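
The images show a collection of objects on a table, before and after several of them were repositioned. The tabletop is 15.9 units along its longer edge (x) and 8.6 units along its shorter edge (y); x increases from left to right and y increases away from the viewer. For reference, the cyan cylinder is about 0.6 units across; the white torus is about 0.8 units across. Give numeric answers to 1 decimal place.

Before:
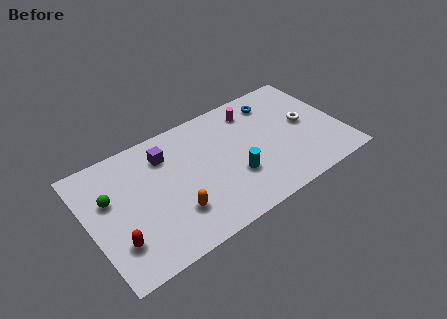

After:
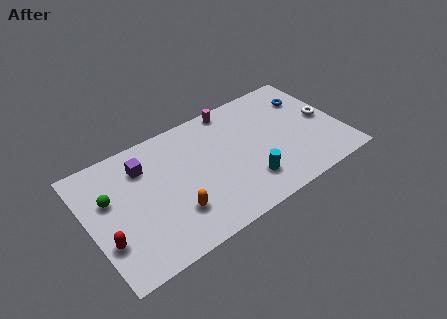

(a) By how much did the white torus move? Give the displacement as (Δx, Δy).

(1.2, -0.2)

From the two frames, the white torus sits at roughly (13.8, 4.5) before and (15.0, 4.3) after.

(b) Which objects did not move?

the orange capsule and the green sphere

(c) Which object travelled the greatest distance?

the blue torus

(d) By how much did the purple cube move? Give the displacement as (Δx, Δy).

(-1.4, -0.1)

From the two frames, the purple cube sits at roughly (5.1, 6.6) before and (3.7, 6.5) after.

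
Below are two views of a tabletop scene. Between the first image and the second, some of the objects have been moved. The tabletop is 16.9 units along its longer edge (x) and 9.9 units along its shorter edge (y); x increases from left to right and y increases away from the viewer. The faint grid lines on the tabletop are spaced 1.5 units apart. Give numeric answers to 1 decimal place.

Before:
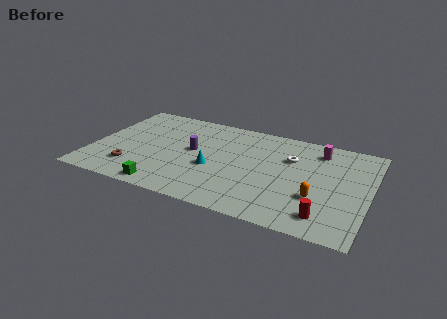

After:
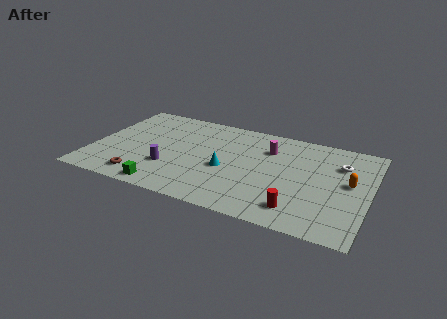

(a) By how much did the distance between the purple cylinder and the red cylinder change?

-1.1

They were about 9.2 units apart before and 8.1 after — 1.1 units closer together.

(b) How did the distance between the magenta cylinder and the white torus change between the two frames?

+2.3

They were about 2.1 units apart before and 4.4 after — 2.3 units further apart.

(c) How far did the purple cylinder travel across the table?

2.6

From (6.1, 5.4) to (4.9, 3.1), the purple cylinder covered √(1.2² + 2.3²) ≈ 2.6 units.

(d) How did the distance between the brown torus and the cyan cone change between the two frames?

+0.5

Before: roughly 5.1 units apart; after: 5.6. That's 0.5 units further apart.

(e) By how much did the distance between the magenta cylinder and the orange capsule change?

+0.6

They were about 4.8 units apart before and 5.4 after — 0.6 units further apart.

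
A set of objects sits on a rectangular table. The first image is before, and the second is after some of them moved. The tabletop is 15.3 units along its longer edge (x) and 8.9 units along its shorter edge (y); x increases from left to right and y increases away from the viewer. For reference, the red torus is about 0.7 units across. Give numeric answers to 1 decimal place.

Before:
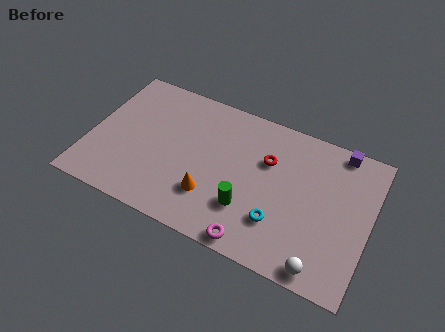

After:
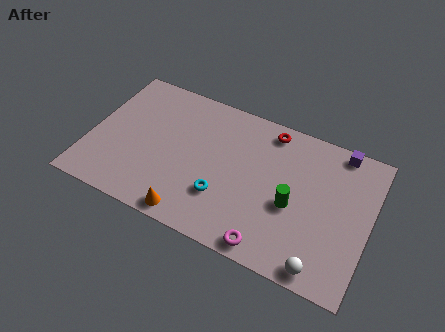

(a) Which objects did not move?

the purple cube and the white sphere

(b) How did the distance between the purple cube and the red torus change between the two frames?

-0.5

They were about 4.3 units apart before and 3.8 after — 0.5 units closer together.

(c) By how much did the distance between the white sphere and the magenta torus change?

-0.8

The distance was about 3.6 in the first image and 2.8 in the second, so they moved 0.8 units closer together.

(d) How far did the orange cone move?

1.8

From (6.9, 2.5) to (6.0, 0.9), the orange cone covered √(0.9² + 1.6²) ≈ 1.8 units.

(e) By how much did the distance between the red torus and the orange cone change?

+3.4

Before: roughly 4.3 units apart; after: 7.7. That's 3.4 units further apart.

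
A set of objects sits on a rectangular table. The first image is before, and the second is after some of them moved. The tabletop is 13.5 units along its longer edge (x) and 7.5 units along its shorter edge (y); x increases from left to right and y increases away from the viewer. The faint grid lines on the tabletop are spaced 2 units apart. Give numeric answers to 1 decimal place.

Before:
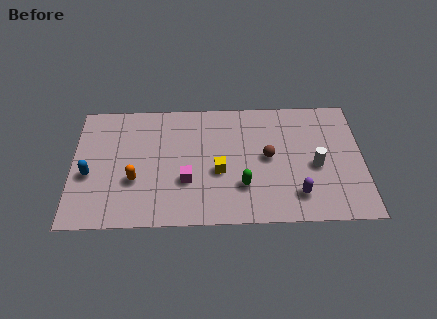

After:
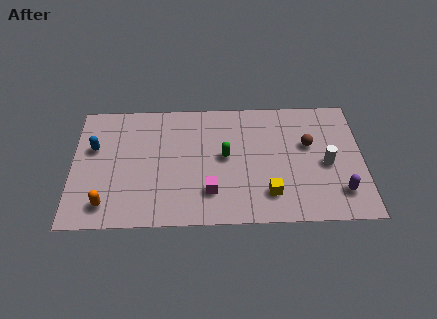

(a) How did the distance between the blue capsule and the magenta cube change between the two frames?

+1.6

Before: roughly 4.5 units apart; after: 6.1. That's 1.6 units further apart.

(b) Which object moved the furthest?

the yellow cube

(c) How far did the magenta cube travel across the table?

1.3

From (5.3, 2.6) to (6.4, 1.9), the magenta cube covered √(1.1² + 0.7²) ≈ 1.3 units.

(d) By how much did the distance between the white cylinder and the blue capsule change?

+0.4

They were about 10.5 units apart before and 10.9 after — 0.4 units further apart.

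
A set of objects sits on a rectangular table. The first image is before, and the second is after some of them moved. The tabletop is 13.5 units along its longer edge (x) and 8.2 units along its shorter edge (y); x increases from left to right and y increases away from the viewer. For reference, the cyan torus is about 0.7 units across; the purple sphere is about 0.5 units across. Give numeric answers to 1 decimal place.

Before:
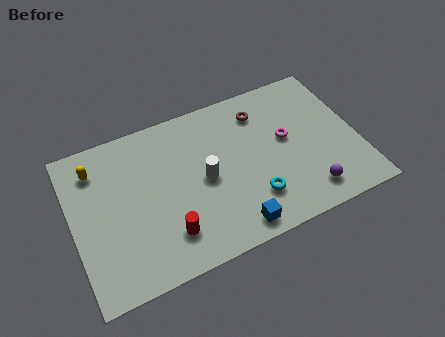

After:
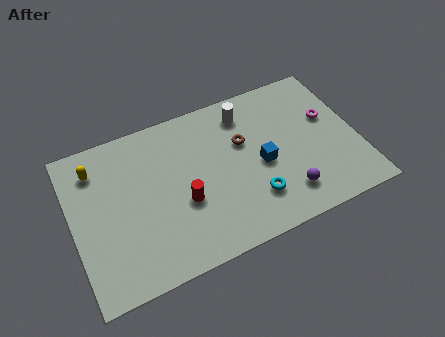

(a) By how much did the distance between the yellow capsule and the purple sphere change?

-1.0

Before: roughly 10.8 units apart; after: 9.8. That's 1.0 units closer together.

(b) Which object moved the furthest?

the white cylinder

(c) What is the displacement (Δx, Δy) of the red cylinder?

(0.9, 1.3)

From the two frames, the red cylinder sits at roughly (4.2, 1.9) before and (5.1, 3.2) after.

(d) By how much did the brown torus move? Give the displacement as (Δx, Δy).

(-1.0, -1.3)

The brown torus started near (9.2, 6.5) and ended near (8.2, 5.2).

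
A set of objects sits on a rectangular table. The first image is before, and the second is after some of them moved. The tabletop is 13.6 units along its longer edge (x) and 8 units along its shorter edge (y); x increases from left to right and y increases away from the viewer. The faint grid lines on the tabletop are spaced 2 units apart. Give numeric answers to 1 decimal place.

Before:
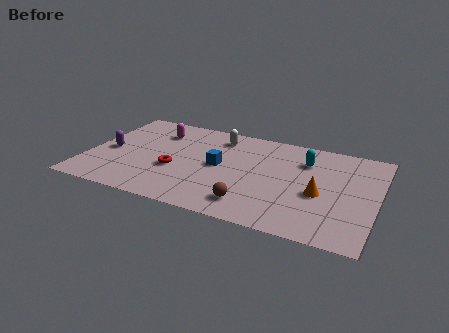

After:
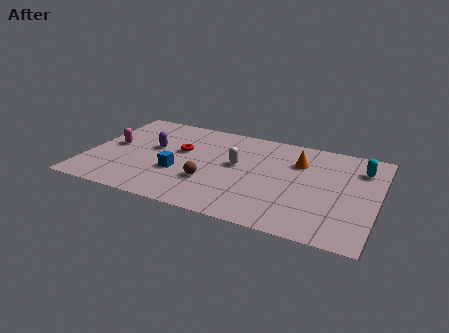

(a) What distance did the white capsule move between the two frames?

2.4

The white capsule was near (5.9, 6.6) before and (7.0, 4.5) after, so it travelled √(1.1² + 2.1²) ≈ 2.4 units.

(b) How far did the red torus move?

1.7

The red torus moved from about (4.2, 3.1) to (4.3, 4.8), a distance of √(0.1² + 1.7²) ≈ 1.7.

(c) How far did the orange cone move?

2.6

The orange cone moved from about (11.0, 3.4) to (9.8, 5.7), a distance of √(1.2² + 2.3²) ≈ 2.6.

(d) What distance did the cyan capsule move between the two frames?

2.6

The cyan capsule was near (10.1, 5.9) before and (12.7, 6.1) after, so it travelled √(2.6² + 0.2²) ≈ 2.6 units.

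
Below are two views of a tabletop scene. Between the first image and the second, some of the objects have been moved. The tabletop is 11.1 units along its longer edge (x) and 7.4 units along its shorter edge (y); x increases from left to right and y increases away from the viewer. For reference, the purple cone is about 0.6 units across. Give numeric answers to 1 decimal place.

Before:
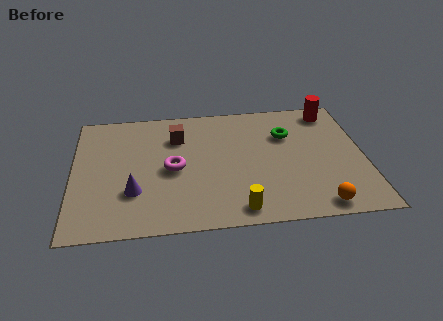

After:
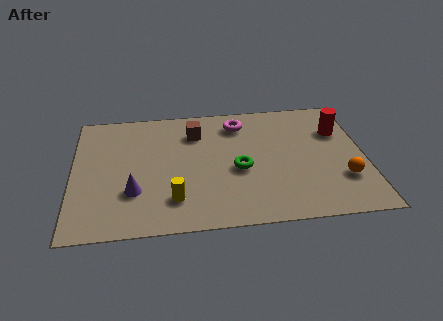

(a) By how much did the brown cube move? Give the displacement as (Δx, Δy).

(0.7, 0.2)

From the two frames, the brown cube sits at roughly (4.0, 5.4) before and (4.7, 5.6) after.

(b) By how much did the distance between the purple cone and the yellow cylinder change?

-2.5

The distance was about 4.1 in the first image and 1.6 in the second, so they moved 2.5 units closer together.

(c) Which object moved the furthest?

the magenta torus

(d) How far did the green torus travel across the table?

2.7

The green torus moved from about (8.2, 5.1) to (6.3, 3.2), a distance of √(1.9² + 1.9²) ≈ 2.7.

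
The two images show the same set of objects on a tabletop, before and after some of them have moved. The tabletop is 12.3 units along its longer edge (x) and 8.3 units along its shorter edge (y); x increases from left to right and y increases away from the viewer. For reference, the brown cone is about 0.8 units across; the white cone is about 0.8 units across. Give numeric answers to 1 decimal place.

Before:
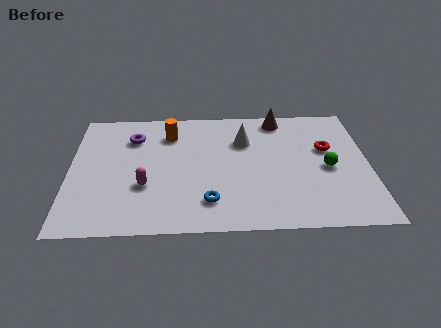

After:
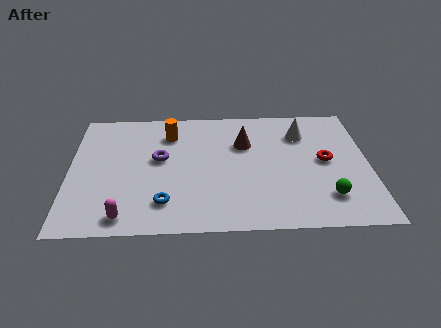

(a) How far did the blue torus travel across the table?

1.8

The blue torus moved from about (5.7, 1.8) to (3.9, 1.8), a distance of √(1.8² + 0.0²) ≈ 1.8.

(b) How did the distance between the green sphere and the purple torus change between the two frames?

-1.0

The distance was about 8.4 in the first image and 7.4 in the second, so they moved 1.0 units closer together.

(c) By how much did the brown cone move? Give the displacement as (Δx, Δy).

(-1.5, -1.7)

From the two frames, the brown cone sits at roughly (8.7, 7.3) before and (7.2, 5.6) after.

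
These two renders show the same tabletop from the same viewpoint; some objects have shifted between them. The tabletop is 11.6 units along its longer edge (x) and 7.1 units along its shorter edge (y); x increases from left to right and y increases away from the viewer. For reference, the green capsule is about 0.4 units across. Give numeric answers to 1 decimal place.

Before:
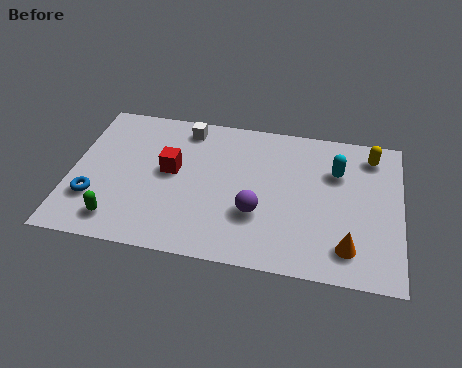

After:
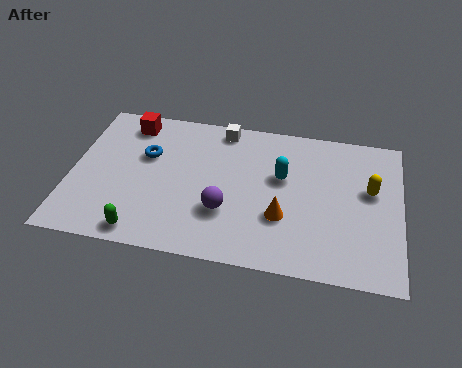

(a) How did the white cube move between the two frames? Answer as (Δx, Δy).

(1.3, 0.2)

From the two frames, the white cube sits at roughly (3.9, 6.1) before and (5.2, 6.3) after.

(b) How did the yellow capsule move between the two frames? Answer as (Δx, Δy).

(0.0, -1.7)

The yellow capsule started near (10.5, 5.9) and ended near (10.5, 4.2).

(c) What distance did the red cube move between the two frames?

2.6

The red cube moved from about (3.5, 3.9) to (1.9, 6.0), a distance of √(1.6² + 2.1²) ≈ 2.6.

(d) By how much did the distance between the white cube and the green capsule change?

+0.7

They were about 5.3 units apart before and 6.0 after — 0.7 units further apart.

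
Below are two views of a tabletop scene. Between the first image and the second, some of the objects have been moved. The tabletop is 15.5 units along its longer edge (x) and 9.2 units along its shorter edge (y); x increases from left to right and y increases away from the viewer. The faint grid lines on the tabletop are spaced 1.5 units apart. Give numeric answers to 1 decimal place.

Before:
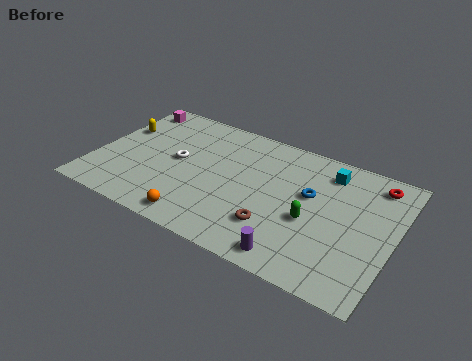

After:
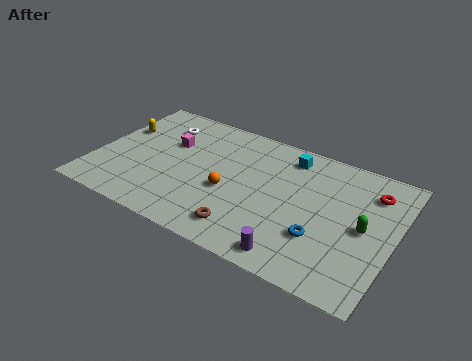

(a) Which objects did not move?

the yellow capsule and the purple cylinder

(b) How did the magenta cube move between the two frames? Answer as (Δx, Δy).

(2.5, -2.0)

The magenta cube was at about (1.1, 7.9) and moved to about (3.6, 5.9).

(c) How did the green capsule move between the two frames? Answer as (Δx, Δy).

(2.6, 0.7)

The green capsule was at about (11.4, 3.8) and moved to about (14.0, 4.5).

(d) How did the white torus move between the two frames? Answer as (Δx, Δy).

(-1.3, 2.3)

The white torus started near (4.2, 4.8) and ended near (2.9, 7.1).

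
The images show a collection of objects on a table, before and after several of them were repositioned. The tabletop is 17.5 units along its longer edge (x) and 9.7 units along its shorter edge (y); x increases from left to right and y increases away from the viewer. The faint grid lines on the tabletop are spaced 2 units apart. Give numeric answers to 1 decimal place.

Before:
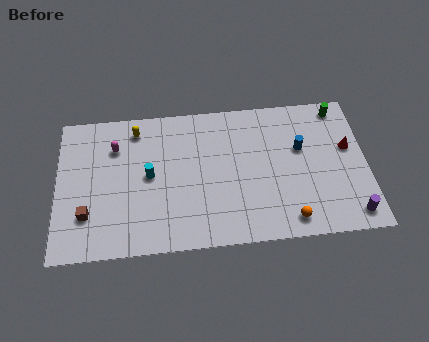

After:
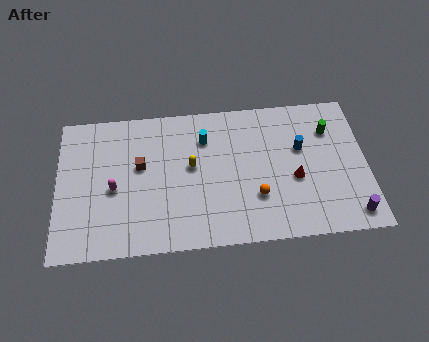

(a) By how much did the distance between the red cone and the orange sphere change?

-3.3

They were about 5.7 units apart before and 2.4 after — 3.3 units closer together.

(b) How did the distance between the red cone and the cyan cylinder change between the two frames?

-5.4

Before: roughly 11.3 units apart; after: 5.9. That's 5.4 units closer together.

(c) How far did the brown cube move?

4.2

The brown cube moved from about (1.7, 2.7) to (4.7, 5.7), a distance of √(3.0² + 3.0²) ≈ 4.2.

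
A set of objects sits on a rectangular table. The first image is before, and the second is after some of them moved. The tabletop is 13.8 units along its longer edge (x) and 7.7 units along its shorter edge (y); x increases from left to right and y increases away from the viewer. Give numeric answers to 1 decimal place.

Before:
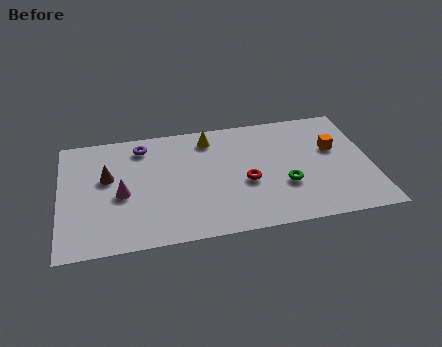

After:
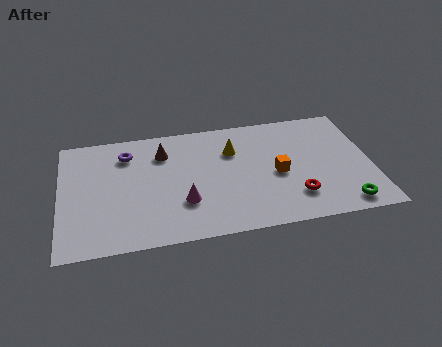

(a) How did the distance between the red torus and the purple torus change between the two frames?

+2.9

They were about 5.5 units apart before and 8.4 after — 2.9 units further apart.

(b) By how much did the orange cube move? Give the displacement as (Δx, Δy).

(-2.6, -1.2)

The orange cube started near (12.2, 4.7) and ended near (9.6, 3.5).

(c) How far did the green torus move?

3.0

From (9.9, 2.7) to (12.4, 1.0), the green torus covered √(2.5² + 1.7²) ≈ 3.0 units.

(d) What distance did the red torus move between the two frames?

2.5

From (8.2, 3.2) to (10.3, 1.9), the red torus covered √(2.1² + 1.3²) ≈ 2.5 units.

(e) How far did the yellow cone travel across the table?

1.4

From (6.7, 6.4) to (7.7, 5.4), the yellow cone covered √(1.0² + 1.0²) ≈ 1.4 units.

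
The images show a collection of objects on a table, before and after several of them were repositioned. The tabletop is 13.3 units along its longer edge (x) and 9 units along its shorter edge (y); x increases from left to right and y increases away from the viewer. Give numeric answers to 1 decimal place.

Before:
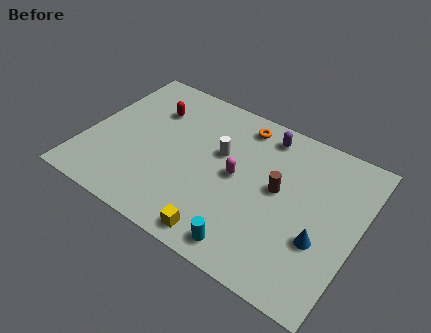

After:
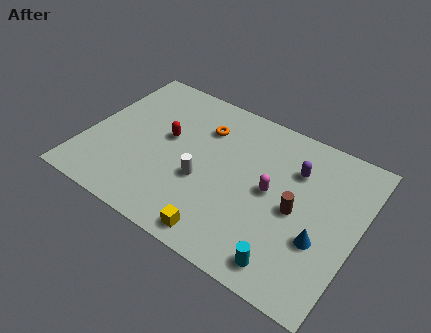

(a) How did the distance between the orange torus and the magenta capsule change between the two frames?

+1.1

The distance was about 3.1 in the first image and 4.2 in the second, so they moved 1.1 units further apart.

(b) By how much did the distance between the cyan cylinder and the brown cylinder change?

-0.9

The distance was about 3.9 in the first image and 3.0 in the second, so they moved 0.9 units closer together.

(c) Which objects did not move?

the blue cone and the yellow cube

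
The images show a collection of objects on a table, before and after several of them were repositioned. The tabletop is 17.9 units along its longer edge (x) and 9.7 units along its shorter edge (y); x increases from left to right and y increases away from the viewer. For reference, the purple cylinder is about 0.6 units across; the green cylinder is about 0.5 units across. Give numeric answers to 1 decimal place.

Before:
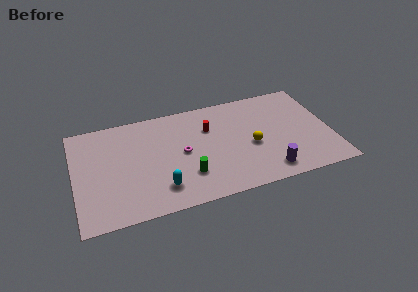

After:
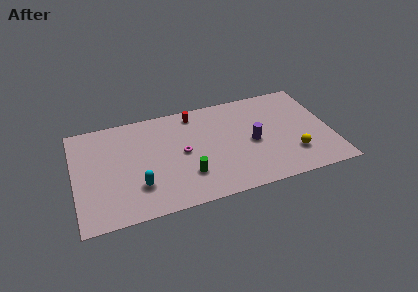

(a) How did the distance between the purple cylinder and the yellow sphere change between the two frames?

+0.5

They were about 2.8 units apart before and 3.3 after — 0.5 units further apart.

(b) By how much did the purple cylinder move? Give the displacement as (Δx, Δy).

(-0.8, 3.0)

The purple cylinder was at about (13.2, 1.5) and moved to about (12.4, 4.5).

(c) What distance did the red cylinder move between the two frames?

1.9

The red cylinder moved from about (9.5, 6.7) to (8.6, 8.4), a distance of √(0.9² + 1.7²) ≈ 1.9.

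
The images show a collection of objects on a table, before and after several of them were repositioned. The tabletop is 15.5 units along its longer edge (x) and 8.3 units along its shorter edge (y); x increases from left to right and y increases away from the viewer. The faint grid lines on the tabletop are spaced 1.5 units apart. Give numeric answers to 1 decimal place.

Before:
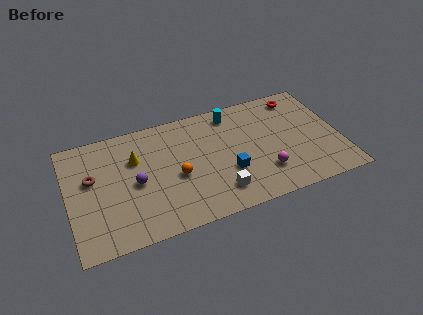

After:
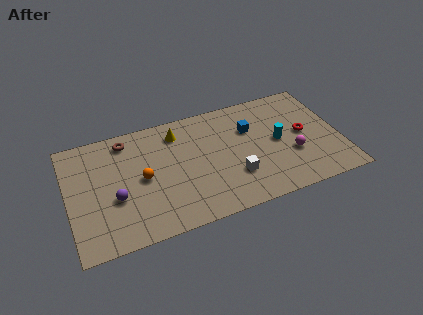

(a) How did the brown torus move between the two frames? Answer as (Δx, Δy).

(2.1, 2.1)

The brown torus started near (1.4, 5.0) and ended near (3.5, 7.1).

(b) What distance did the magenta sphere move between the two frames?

1.9

The magenta sphere was near (11.0, 2.2) before and (12.7, 3.0) after, so it travelled √(1.7² + 0.8²) ≈ 1.9 units.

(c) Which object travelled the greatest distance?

the cyan cylinder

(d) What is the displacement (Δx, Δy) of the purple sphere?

(-1.2, -0.7)

The purple sphere started near (3.8, 3.9) and ended near (2.6, 3.2).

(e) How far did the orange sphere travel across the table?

2.0

The orange sphere was near (6.1, 3.6) before and (4.2, 4.1) after, so it travelled √(1.9² + 0.5²) ≈ 2.0 units.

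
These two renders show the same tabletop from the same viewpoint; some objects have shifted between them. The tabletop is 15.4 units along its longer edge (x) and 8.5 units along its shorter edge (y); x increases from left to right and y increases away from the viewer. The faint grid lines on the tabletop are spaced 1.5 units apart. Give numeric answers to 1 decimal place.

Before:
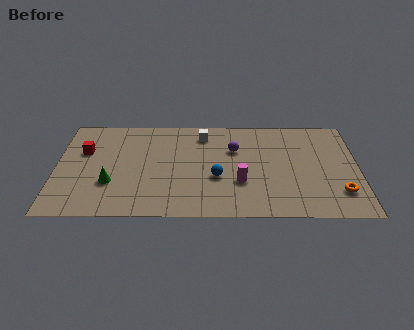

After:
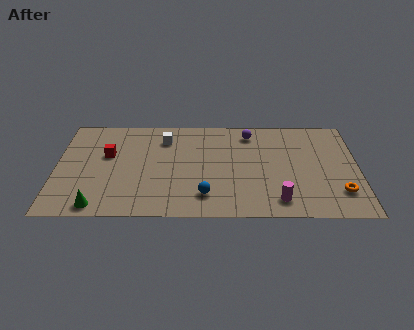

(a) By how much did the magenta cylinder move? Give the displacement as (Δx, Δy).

(1.9, -1.5)

The magenta cylinder started near (9.4, 2.9) and ended near (11.3, 1.4).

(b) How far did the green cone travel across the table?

2.0

The green cone was near (2.8, 2.8) before and (2.2, 0.9) after, so it travelled √(0.6² + 1.9²) ≈ 2.0 units.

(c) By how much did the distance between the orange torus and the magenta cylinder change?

-1.9

Before: roughly 5.1 units apart; after: 3.2. That's 1.9 units closer together.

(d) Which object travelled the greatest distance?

the magenta cylinder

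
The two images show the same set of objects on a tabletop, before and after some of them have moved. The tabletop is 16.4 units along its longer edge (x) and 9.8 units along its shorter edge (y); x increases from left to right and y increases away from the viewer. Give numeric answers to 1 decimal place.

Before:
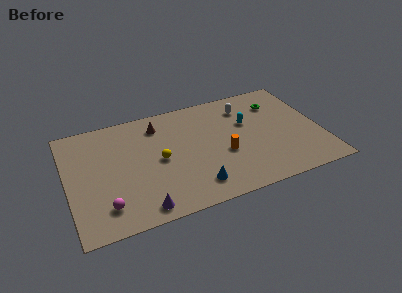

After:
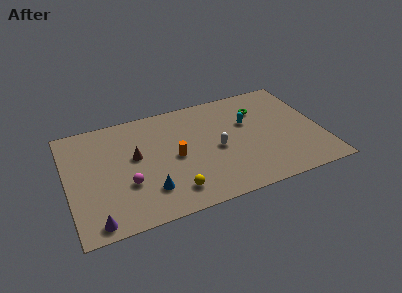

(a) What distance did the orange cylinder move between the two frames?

3.2

The orange cylinder was near (10.0, 3.9) before and (6.9, 4.7) after, so it travelled √(3.1² + 0.8²) ≈ 3.2 units.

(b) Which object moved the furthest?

the white capsule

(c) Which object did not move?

the cyan capsule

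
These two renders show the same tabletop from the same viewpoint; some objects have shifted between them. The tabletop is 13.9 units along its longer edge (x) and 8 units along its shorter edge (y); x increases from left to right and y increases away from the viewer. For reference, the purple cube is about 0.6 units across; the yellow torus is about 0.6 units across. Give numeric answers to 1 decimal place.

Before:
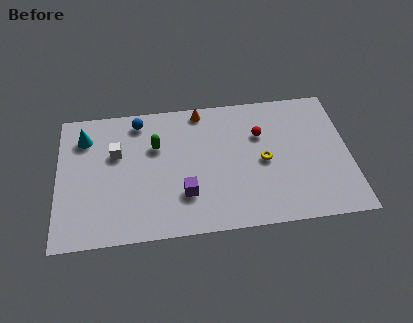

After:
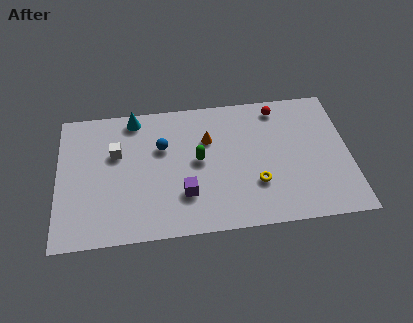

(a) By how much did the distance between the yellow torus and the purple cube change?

-0.7

They were about 4.1 units apart before and 3.4 after — 0.7 units closer together.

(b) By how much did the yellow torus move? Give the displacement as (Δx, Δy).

(-0.4, -1.3)

The yellow torus started near (9.8, 3.8) and ended near (9.4, 2.5).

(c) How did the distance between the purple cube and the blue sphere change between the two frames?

-2.0

They were about 5.1 units apart before and 3.1 after — 2.0 units closer together.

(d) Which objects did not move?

the white cube and the purple cube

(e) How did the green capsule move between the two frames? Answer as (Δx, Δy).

(2.0, -1.1)

The green capsule started near (4.7, 5.3) and ended near (6.7, 4.2).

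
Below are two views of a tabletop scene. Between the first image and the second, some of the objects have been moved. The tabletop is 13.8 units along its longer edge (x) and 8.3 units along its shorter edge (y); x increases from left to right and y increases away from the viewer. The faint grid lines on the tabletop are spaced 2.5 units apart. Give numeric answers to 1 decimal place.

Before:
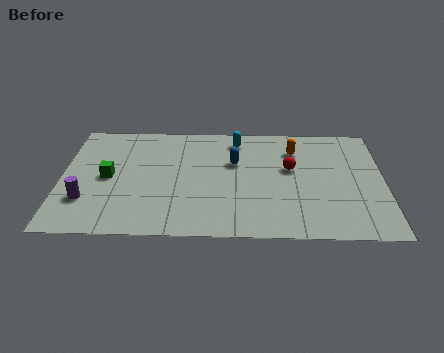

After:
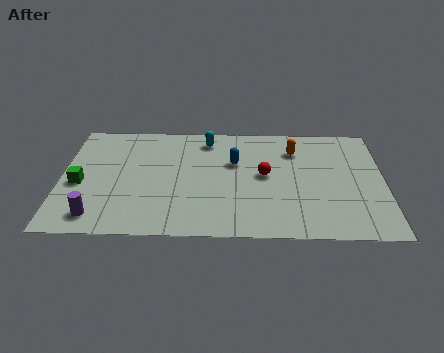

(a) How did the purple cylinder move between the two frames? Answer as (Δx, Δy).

(0.5, -1.1)

The purple cylinder was at about (1.1, 2.4) and moved to about (1.6, 1.3).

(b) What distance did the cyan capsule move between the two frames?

1.3

From (7.5, 7.0) to (6.2, 7.0), the cyan capsule covered √(1.3² + 0.0²) ≈ 1.3 units.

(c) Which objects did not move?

the orange capsule and the blue capsule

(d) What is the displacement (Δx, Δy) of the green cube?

(-1.2, -0.5)

The green cube started near (2.0, 4.1) and ended near (0.8, 3.6).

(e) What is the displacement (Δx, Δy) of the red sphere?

(-1.1, -0.5)

From the two frames, the red sphere sits at roughly (9.8, 4.9) before and (8.7, 4.4) after.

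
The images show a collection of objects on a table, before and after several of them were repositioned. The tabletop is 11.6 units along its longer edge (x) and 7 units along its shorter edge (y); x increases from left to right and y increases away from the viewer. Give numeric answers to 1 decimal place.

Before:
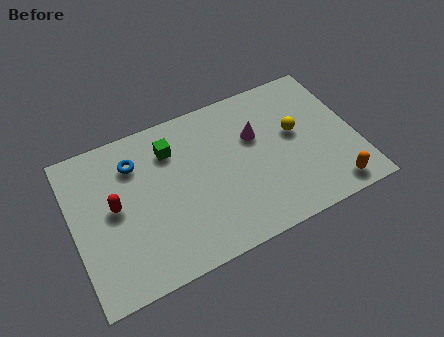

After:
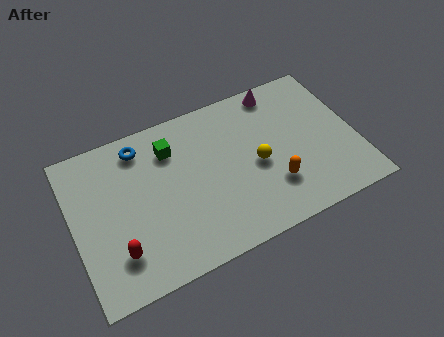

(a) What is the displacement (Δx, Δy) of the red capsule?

(-0.1, -2.0)

From the two frames, the red capsule sits at roughly (1.7, 3.7) before and (1.6, 1.7) after.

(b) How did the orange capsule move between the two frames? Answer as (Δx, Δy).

(-2.3, 1.1)

The orange capsule started near (10.3, 0.9) and ended near (8.0, 2.0).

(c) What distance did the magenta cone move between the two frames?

2.1

The magenta cone was near (7.6, 4.5) before and (8.8, 6.2) after, so it travelled √(1.2² + 1.7²) ≈ 2.1 units.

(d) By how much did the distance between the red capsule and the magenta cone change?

+2.5

Before: roughly 6.0 units apart; after: 8.5. That's 2.5 units further apart.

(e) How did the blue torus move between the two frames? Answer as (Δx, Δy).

(0.3, 0.6)

The blue torus was at about (2.7, 5.3) and moved to about (3.0, 5.9).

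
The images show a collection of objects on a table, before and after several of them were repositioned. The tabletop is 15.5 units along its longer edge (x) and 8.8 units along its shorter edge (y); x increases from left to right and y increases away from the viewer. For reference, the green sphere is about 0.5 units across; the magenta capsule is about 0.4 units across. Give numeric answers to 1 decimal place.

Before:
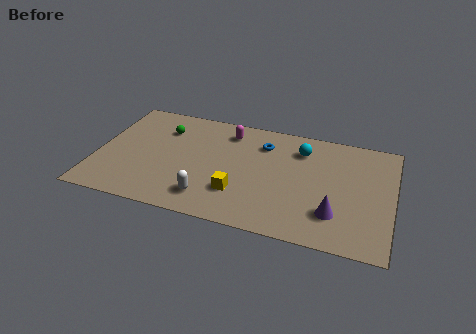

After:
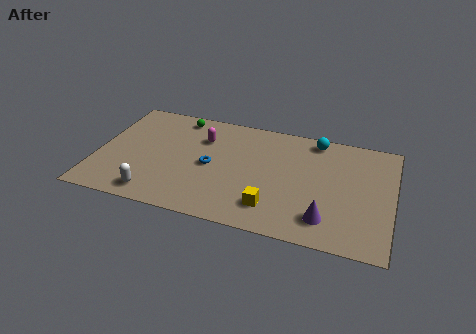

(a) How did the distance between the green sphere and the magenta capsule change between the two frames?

-1.5

The distance was about 3.5 in the first image and 2.0 in the second, so they moved 1.5 units closer together.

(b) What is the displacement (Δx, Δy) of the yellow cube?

(1.8, -0.6)

The yellow cube was at about (7.6, 2.5) and moved to about (9.4, 1.9).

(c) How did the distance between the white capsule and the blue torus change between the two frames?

-1.6

The distance was about 5.6 in the first image and 4.0 in the second, so they moved 1.6 units closer together.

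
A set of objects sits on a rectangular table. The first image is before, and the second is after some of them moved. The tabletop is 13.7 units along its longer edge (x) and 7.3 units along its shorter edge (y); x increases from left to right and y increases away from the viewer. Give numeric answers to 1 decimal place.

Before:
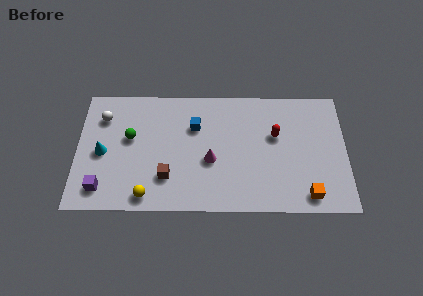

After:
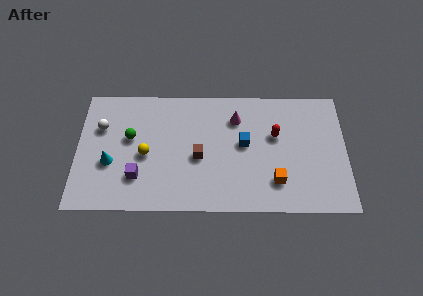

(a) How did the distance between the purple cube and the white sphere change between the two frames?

-0.7

The distance was about 4.2 in the first image and 3.5 in the second, so they moved 0.7 units closer together.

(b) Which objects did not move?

the green sphere and the red capsule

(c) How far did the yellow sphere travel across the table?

2.4

The yellow sphere moved from about (3.6, 0.9) to (3.5, 3.3), a distance of √(0.1² + 2.4²) ≈ 2.4.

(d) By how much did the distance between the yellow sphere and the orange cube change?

-1.3

They were about 8.1 units apart before and 6.8 after — 1.3 units closer together.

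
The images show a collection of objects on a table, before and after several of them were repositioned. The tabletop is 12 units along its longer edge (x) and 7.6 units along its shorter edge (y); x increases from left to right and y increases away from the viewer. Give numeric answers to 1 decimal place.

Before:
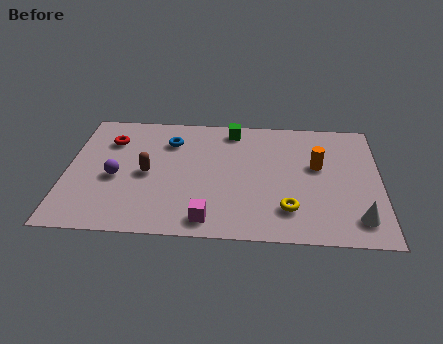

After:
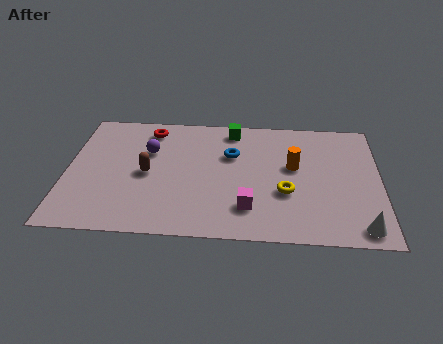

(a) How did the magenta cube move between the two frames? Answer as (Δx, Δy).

(1.5, 0.8)

The magenta cube was at about (5.5, 1.0) and moved to about (7.0, 1.8).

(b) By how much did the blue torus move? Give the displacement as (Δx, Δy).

(2.4, -0.7)

From the two frames, the blue torus sits at roughly (3.9, 5.7) before and (6.3, 5.0) after.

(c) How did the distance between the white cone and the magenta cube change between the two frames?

-1.3

Before: roughly 5.6 units apart; after: 4.3. That's 1.3 units closer together.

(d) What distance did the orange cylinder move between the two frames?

0.9

The orange cylinder moved from about (9.6, 4.5) to (8.7, 4.4), a distance of √(0.9² + 0.1²) ≈ 0.9.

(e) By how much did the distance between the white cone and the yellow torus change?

+0.8

Before: roughly 2.6 units apart; after: 3.4. That's 0.8 units further apart.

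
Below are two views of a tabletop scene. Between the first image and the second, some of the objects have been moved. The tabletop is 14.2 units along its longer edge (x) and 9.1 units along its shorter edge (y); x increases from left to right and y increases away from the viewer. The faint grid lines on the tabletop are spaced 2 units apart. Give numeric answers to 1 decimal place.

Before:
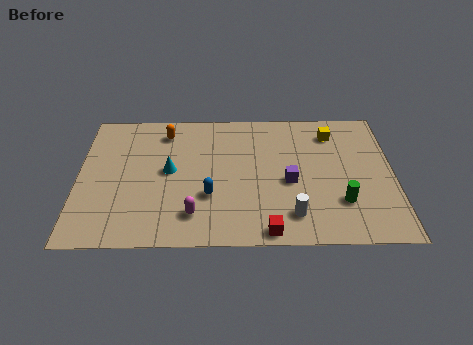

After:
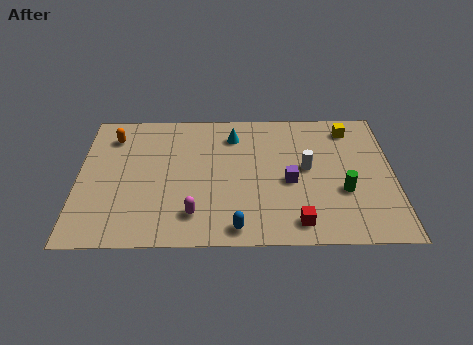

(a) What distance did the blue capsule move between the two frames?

2.4

The blue capsule was near (5.9, 3.1) before and (7.1, 1.0) after, so it travelled √(1.2² + 2.1²) ≈ 2.4 units.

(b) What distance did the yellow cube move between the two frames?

0.9

From (11.5, 7.3) to (12.3, 7.6), the yellow cube covered √(0.8² + 0.3²) ≈ 0.9 units.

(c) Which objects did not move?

the magenta capsule and the purple cube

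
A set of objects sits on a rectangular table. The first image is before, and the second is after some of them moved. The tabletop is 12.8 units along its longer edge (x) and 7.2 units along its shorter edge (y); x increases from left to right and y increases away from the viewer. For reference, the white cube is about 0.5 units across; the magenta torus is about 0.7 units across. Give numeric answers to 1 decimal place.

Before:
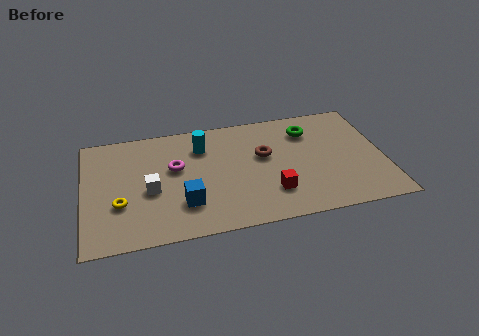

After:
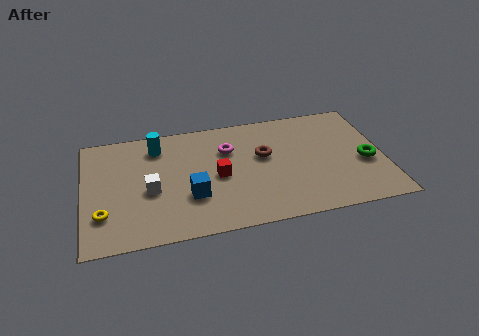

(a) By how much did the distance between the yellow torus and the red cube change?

-1.3

They were about 6.4 units apart before and 5.1 after — 1.3 units closer together.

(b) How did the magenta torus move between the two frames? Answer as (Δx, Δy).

(2.3, 0.7)

The magenta torus was at about (3.9, 4.3) and moved to about (6.2, 5.0).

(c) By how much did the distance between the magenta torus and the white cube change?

+2.3

The distance was about 1.6 in the first image and 3.9 in the second, so they moved 2.3 units further apart.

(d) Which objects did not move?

the white cube and the brown torus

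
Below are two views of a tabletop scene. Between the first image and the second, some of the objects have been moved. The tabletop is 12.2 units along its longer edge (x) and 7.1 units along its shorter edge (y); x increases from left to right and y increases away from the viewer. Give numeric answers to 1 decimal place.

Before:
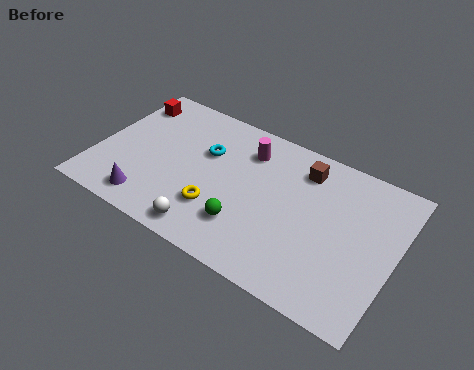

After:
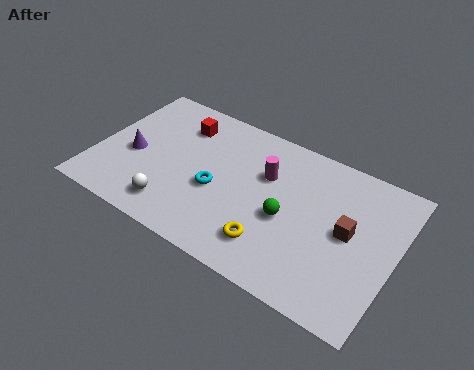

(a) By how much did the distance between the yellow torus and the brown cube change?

-1.2

They were about 4.7 units apart before and 3.5 after — 1.2 units closer together.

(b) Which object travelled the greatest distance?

the brown cube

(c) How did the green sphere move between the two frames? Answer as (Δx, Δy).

(1.5, 1.2)

The green sphere was at about (6.4, 1.9) and moved to about (7.9, 3.1).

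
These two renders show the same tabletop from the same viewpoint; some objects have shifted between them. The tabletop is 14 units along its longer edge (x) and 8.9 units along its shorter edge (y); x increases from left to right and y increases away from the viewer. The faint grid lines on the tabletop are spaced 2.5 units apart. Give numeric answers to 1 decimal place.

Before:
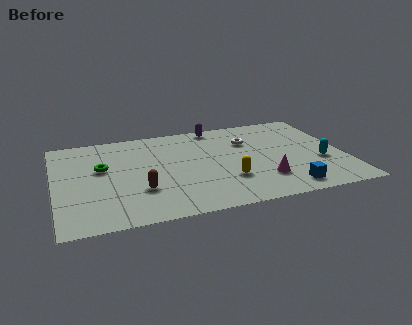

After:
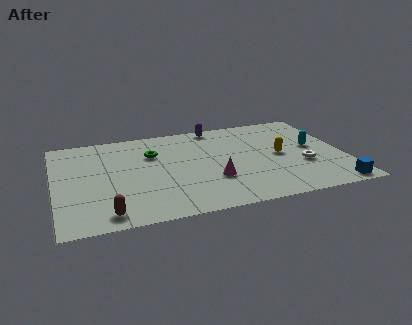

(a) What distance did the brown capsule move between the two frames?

2.4

From (4.0, 2.8) to (2.3, 1.1), the brown capsule covered √(1.7² + 1.7²) ≈ 2.4 units.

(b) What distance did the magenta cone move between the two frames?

2.5

The magenta cone moved from about (9.9, 2.3) to (7.5, 2.9), a distance of √(2.4² + 0.6²) ≈ 2.5.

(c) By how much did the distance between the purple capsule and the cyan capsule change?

-1.1

They were about 6.7 units apart before and 5.6 after — 1.1 units closer together.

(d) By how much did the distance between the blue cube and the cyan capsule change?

+1.2

They were about 2.8 units apart before and 4.0 after — 1.2 units further apart.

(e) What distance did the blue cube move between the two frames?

2.2

From (10.9, 1.2) to (13.1, 0.8), the blue cube covered √(2.2² + 0.4²) ≈ 2.2 units.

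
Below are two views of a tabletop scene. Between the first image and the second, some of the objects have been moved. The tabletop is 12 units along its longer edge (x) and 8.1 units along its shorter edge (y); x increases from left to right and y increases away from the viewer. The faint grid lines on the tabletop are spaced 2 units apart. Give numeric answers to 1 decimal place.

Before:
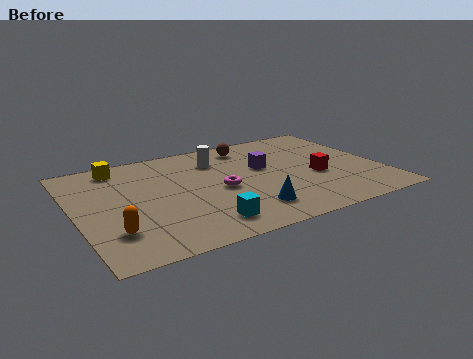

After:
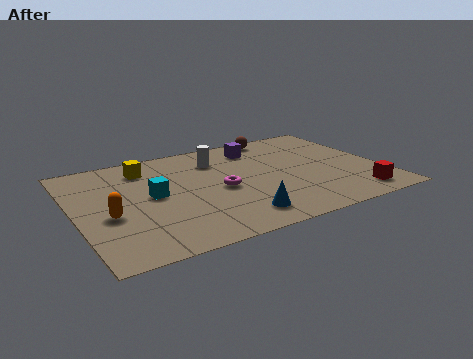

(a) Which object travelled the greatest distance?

the cyan cube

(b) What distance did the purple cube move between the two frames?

1.7

From (7.5, 4.8) to (7.5, 6.5), the purple cube covered √(0.0² + 1.7²) ≈ 1.7 units.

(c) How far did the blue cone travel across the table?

0.6

The blue cone moved from about (6.4, 1.7) to (5.9, 1.4), a distance of √(0.5² + 0.3²) ≈ 0.6.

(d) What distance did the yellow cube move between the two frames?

1.1

The yellow cube moved from about (2.0, 7.0) to (3.0, 6.5), a distance of √(1.0² + 0.5²) ≈ 1.1.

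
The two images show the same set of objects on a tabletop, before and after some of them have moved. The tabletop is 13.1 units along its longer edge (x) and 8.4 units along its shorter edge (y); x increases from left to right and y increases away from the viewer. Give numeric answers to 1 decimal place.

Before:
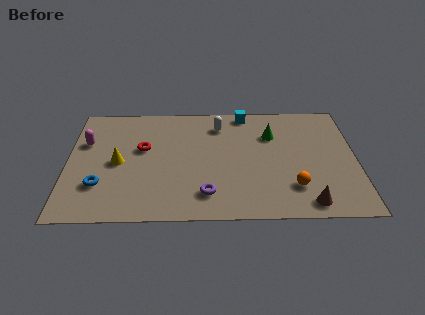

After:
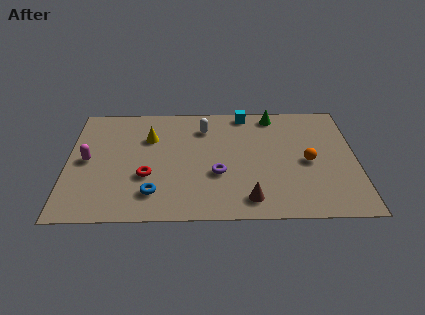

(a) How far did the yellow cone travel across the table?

2.3

From (2.3, 4.0) to (3.7, 5.8), the yellow cone covered √(1.4² + 1.8²) ≈ 2.3 units.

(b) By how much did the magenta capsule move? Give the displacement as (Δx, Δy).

(0.1, -1.3)

The magenta capsule started near (0.8, 5.5) and ended near (0.9, 4.2).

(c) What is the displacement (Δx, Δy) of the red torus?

(0.2, -2.0)

The red torus started near (3.4, 5.0) and ended near (3.6, 3.0).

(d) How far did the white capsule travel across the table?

0.7

The white capsule moved from about (6.9, 6.7) to (6.2, 6.5), a distance of √(0.7² + 0.2²) ≈ 0.7.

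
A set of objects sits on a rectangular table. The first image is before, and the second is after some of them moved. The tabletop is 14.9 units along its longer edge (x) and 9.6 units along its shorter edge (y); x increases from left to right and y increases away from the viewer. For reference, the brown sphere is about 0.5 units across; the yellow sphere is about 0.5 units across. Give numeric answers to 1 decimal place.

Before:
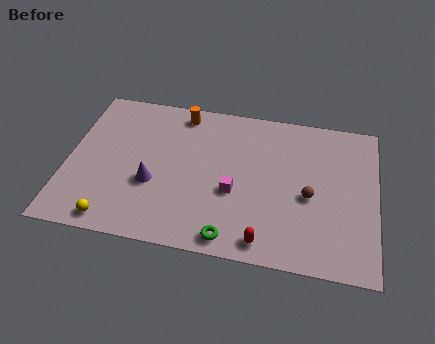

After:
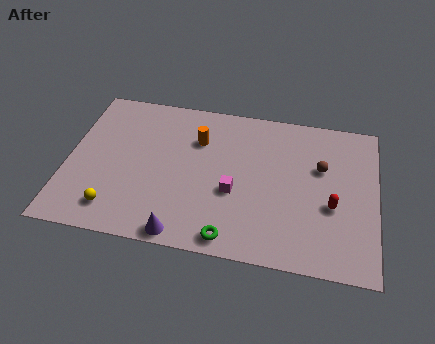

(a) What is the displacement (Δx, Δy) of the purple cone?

(1.6, -2.8)

The purple cone was at about (4.2, 3.6) and moved to about (5.8, 0.8).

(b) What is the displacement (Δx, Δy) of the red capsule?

(3.1, 2.7)

The red capsule started near (9.7, 1.1) and ended near (12.8, 3.8).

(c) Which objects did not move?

the green torus and the magenta cube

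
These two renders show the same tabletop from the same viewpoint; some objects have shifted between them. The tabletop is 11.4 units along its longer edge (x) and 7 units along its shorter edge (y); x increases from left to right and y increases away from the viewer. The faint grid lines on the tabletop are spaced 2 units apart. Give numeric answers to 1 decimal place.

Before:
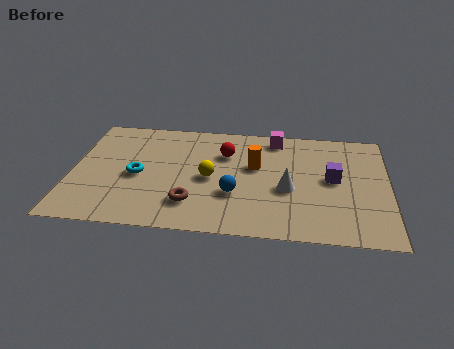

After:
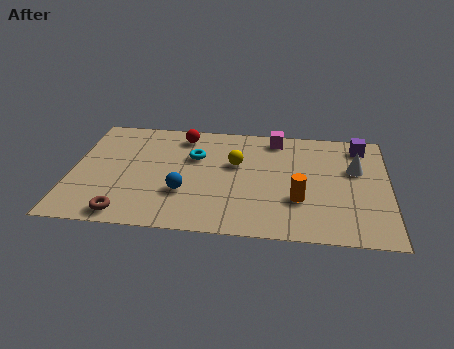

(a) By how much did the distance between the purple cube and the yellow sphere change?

+0.4

Before: roughly 4.4 units apart; after: 4.8. That's 0.4 units further apart.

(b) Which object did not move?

the magenta cube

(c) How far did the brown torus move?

2.5

The brown torus was near (4.4, 1.7) before and (2.1, 0.8) after, so it travelled √(2.3² + 0.9²) ≈ 2.5 units.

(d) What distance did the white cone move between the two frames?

2.8

The white cone was near (7.8, 2.9) before and (10.2, 4.4) after, so it travelled √(2.4² + 1.5²) ≈ 2.8 units.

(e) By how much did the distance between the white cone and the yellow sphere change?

+1.5

The distance was about 2.8 in the first image and 4.3 in the second, so they moved 1.5 units further apart.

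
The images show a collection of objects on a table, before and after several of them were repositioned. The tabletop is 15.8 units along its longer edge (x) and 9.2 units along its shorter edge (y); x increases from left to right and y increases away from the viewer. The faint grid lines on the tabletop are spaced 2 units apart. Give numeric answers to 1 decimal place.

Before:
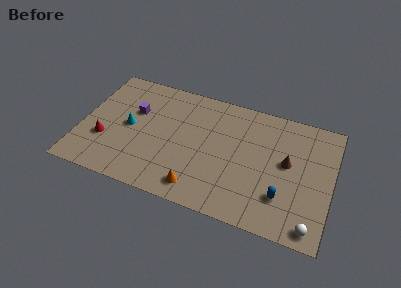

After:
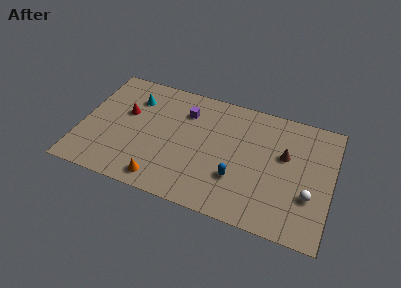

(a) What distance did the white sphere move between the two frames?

2.1

From (14.8, 1.0) to (14.5, 3.1), the white sphere covered √(0.3² + 2.1²) ≈ 2.1 units.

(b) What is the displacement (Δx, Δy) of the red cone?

(1.1, 2.5)

The red cone started near (1.6, 3.1) and ended near (2.7, 5.6).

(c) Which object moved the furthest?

the purple cube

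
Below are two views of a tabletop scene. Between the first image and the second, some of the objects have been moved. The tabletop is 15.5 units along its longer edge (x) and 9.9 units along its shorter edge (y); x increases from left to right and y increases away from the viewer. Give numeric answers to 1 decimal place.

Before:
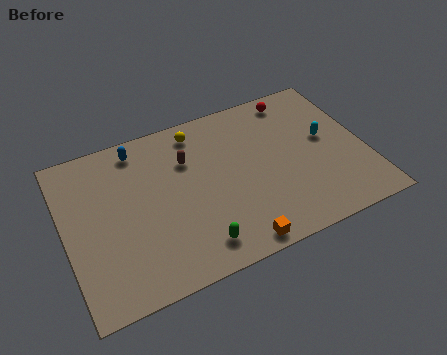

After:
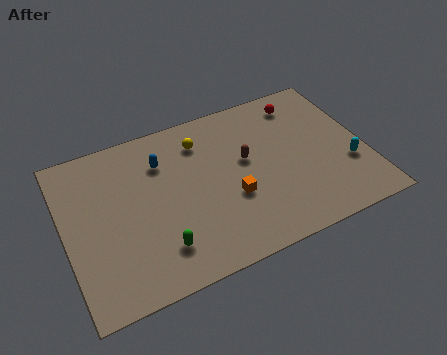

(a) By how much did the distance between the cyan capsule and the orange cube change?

-1.0

Before: roughly 7.1 units apart; after: 6.1. That's 1.0 units closer together.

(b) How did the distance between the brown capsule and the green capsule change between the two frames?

+0.7

They were about 5.3 units apart before and 6.0 after — 0.7 units further apart.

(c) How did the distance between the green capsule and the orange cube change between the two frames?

+2.2

They were about 2.0 units apart before and 4.2 after — 2.2 units further apart.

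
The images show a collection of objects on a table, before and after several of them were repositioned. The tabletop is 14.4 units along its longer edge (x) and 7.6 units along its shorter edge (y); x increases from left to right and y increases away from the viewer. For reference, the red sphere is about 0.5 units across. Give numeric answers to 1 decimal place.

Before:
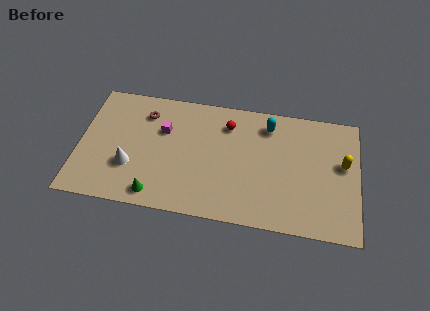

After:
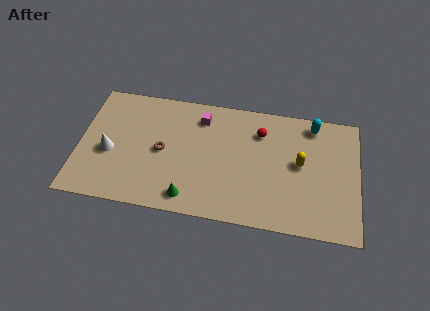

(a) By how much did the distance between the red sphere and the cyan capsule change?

+0.7

They were about 2.1 units apart before and 2.8 after — 0.7 units further apart.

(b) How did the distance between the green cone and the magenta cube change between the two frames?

+1.0

Before: roughly 4.0 units apart; after: 5.0. That's 1.0 units further apart.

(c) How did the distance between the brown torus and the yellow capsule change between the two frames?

-3.3

The distance was about 10.4 in the first image and 7.1 in the second, so they moved 3.3 units closer together.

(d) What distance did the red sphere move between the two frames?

1.7

From (7.6, 5.9) to (9.3, 5.7), the red sphere covered √(1.7² + 0.2²) ≈ 1.7 units.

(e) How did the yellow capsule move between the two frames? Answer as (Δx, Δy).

(-2.2, -0.3)

The yellow capsule started near (13.6, 4.4) and ended near (11.4, 4.1).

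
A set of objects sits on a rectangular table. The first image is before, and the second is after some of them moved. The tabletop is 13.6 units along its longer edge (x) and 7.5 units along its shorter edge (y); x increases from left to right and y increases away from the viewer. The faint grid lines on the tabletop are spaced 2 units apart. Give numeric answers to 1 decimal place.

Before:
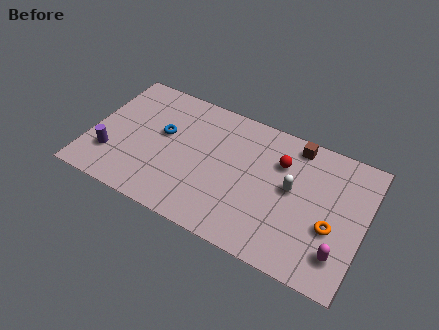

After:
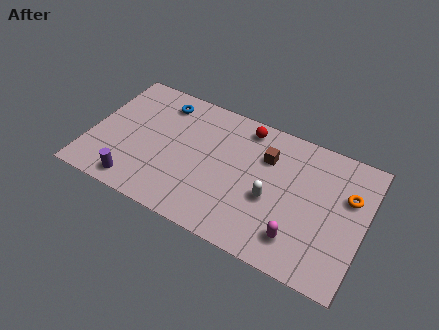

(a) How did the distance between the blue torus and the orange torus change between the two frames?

+0.9

Before: roughly 8.7 units apart; after: 9.6. That's 0.9 units further apart.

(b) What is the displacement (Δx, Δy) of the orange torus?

(0.6, 2.0)

The orange torus was at about (12.1, 2.9) and moved to about (12.7, 4.9).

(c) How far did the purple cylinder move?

1.8

From (1.2, 2.1) to (2.6, 1.0), the purple cylinder covered √(1.4² + 1.1²) ≈ 1.8 units.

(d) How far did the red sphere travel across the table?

2.2

The red sphere was near (9.3, 5.3) before and (7.4, 6.5) after, so it travelled √(1.9² + 1.2²) ≈ 2.2 units.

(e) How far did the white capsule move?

1.3

The white capsule moved from about (10.0, 4.1) to (9.1, 3.1), a distance of √(0.9² + 1.0²) ≈ 1.3.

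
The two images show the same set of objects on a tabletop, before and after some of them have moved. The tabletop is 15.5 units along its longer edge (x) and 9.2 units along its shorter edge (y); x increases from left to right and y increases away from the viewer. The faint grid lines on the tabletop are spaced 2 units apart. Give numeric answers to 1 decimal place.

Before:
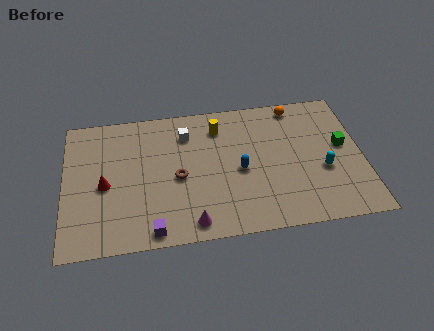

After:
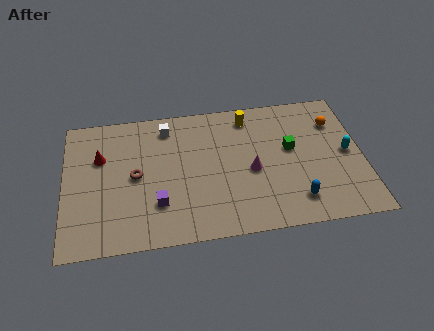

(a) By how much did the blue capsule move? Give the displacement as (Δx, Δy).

(2.8, -2.4)

From the two frames, the blue capsule sits at roughly (9.1, 4.2) before and (11.9, 1.8) after.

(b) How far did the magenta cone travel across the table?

4.4

From (6.5, 1.1) to (9.7, 4.1), the magenta cone covered √(3.2² + 3.0²) ≈ 4.4 units.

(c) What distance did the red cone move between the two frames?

1.9

The red cone was near (2.1, 4.2) before and (1.9, 6.1) after, so it travelled √(0.2² + 1.9²) ≈ 1.9 units.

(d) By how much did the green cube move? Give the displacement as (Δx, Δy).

(-2.7, 0.2)

The green cube was at about (14.5, 5.1) and moved to about (11.8, 5.3).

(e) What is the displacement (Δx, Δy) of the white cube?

(-1.0, 0.6)

From the two frames, the white cube sits at roughly (6.4, 7.1) before and (5.4, 7.7) after.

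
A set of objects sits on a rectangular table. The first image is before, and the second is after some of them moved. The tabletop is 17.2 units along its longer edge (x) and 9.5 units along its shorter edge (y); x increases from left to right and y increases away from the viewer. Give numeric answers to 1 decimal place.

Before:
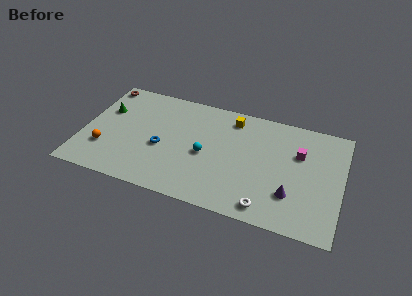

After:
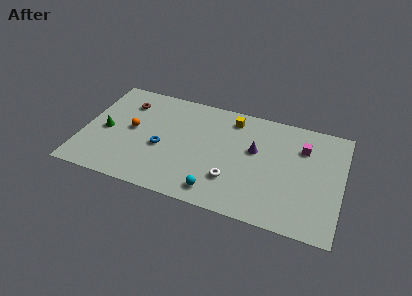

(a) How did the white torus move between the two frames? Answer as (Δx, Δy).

(-2.4, 1.5)

The white torus started near (12.5, 1.2) and ended near (10.1, 2.7).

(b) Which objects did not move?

the yellow cube and the blue torus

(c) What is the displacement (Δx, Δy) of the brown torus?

(1.8, -1.2)

The brown torus started near (0.8, 8.5) and ended near (2.6, 7.3).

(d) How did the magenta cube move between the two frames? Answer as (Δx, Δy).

(0.2, 0.6)

From the two frames, the magenta cube sits at roughly (14.3, 6.3) before and (14.5, 6.9) after.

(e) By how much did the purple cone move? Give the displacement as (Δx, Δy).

(-2.6, 3.0)

From the two frames, the purple cone sits at roughly (14.0, 2.7) before and (11.4, 5.7) after.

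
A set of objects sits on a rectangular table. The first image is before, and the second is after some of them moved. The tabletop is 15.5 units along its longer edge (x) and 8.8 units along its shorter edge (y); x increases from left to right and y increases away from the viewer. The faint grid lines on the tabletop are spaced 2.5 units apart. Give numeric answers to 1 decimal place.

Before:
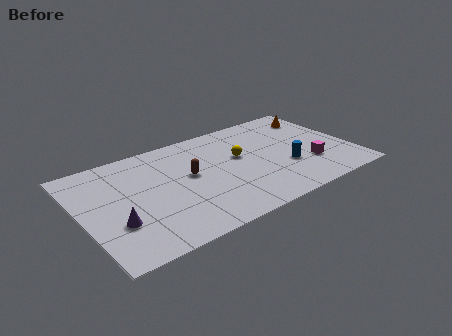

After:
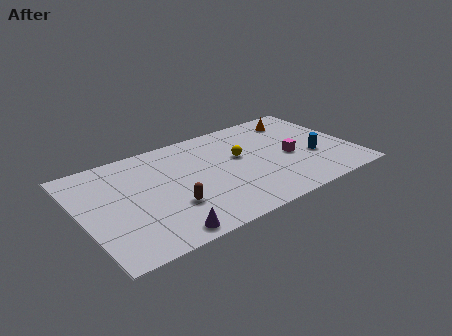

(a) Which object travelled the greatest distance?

the purple cone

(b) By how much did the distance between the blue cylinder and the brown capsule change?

+2.7

The distance was about 5.7 in the first image and 8.4 in the second, so they moved 2.7 units further apart.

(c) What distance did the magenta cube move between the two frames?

1.6

The magenta cube was near (12.9, 2.7) before and (11.9, 3.9) after, so it travelled √(1.0² + 1.2²) ≈ 1.6 units.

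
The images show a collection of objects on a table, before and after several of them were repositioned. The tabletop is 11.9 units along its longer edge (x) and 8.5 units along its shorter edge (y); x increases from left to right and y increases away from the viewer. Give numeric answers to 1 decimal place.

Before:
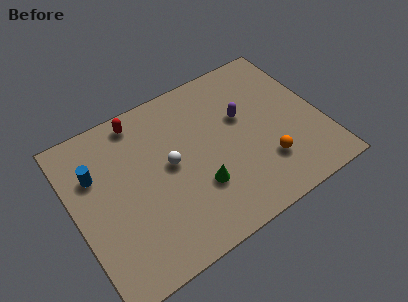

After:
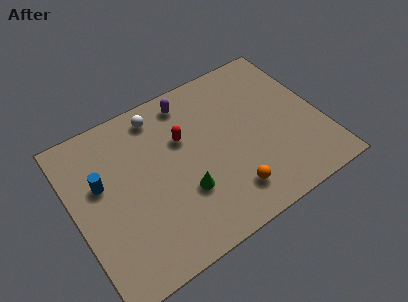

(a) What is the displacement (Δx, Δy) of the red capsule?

(1.8, -2.0)

The red capsule started near (3.6, 7.5) and ended near (5.4, 5.5).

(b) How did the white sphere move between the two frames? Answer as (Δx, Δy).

(-0.1, 2.8)

The white sphere started near (4.6, 4.5) and ended near (4.5, 7.3).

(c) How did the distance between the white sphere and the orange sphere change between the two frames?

+1.3

The distance was about 4.8 in the first image and 6.1 in the second, so they moved 1.3 units further apart.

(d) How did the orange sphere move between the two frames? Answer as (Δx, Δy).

(-1.9, -0.6)

The orange sphere was at about (8.9, 2.3) and moved to about (7.0, 1.7).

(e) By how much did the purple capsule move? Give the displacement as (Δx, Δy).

(-2.3, 2.1)

The purple capsule started near (8.3, 5.2) and ended near (6.0, 7.3).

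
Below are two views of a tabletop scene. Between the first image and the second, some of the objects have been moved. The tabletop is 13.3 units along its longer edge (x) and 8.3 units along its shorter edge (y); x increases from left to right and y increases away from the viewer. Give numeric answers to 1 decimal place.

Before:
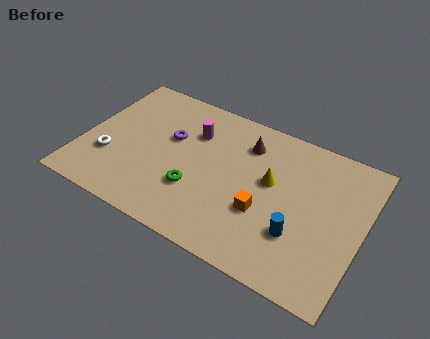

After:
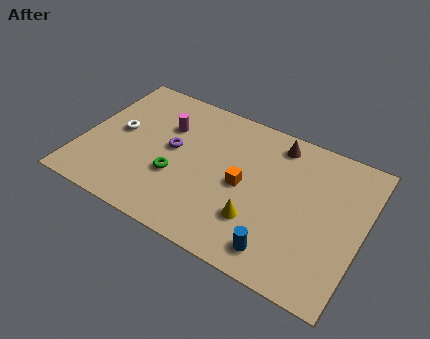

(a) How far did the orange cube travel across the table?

1.5

The orange cube moved from about (8.8, 3.0) to (7.7, 4.0), a distance of √(1.1² + 1.0²) ≈ 1.5.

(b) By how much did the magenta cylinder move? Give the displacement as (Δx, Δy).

(-1.3, -0.2)

From the two frames, the magenta cylinder sits at roughly (5.0, 5.9) before and (3.7, 5.7) after.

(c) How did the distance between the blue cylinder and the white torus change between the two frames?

-0.3

The distance was about 9.1 in the first image and 8.8 in the second, so they moved 0.3 units closer together.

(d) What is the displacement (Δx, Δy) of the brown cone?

(1.4, 0.7)

From the two frames, the brown cone sits at roughly (7.5, 6.4) before and (8.9, 7.1) after.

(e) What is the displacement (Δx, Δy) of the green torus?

(-1.0, 0.3)

The green torus started near (5.6, 2.7) and ended near (4.6, 3.0).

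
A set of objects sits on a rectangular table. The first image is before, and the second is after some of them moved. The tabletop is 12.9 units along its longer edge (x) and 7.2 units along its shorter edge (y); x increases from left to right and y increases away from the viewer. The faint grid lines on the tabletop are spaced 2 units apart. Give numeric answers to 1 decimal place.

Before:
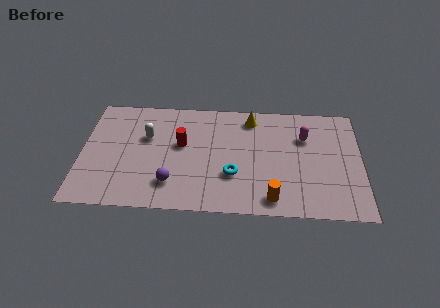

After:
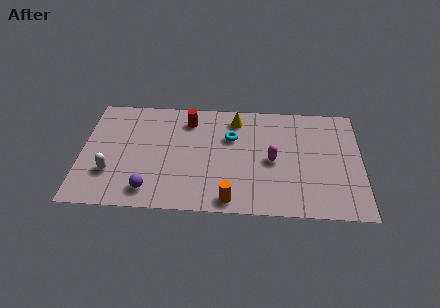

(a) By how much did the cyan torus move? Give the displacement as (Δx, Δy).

(-0.1, 2.4)

The cyan torus started near (7.0, 2.4) and ended near (6.9, 4.8).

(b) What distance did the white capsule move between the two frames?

2.9

The white capsule was near (3.0, 4.6) before and (1.4, 2.2) after, so it travelled √(1.6² + 2.4²) ≈ 2.9 units.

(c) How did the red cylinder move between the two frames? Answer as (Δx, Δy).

(0.3, 1.6)

The red cylinder started near (4.6, 4.2) and ended near (4.9, 5.8).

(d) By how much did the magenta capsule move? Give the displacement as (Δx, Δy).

(-1.5, -1.6)

The magenta capsule was at about (10.3, 5.0) and moved to about (8.8, 3.4).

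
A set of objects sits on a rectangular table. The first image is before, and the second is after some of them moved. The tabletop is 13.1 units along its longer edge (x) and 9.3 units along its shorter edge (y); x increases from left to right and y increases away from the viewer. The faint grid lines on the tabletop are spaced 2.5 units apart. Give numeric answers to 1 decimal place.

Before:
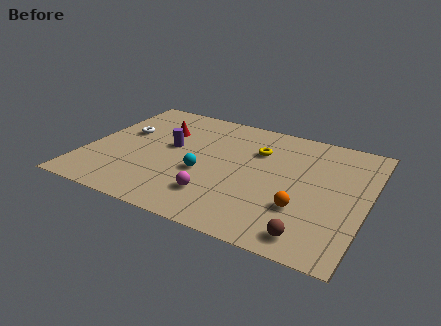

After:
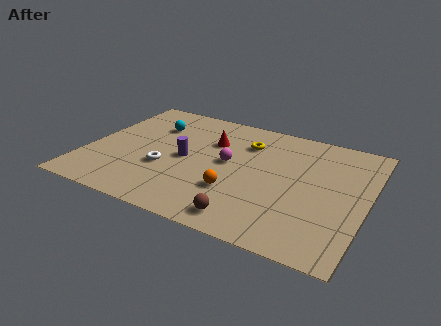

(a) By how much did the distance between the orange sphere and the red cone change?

-4.1

They were about 7.9 units apart before and 3.8 after — 4.1 units closer together.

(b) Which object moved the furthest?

the cyan sphere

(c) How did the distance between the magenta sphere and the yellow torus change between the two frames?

-2.5

Before: roughly 4.5 units apart; after: 2.0. That's 2.5 units closer together.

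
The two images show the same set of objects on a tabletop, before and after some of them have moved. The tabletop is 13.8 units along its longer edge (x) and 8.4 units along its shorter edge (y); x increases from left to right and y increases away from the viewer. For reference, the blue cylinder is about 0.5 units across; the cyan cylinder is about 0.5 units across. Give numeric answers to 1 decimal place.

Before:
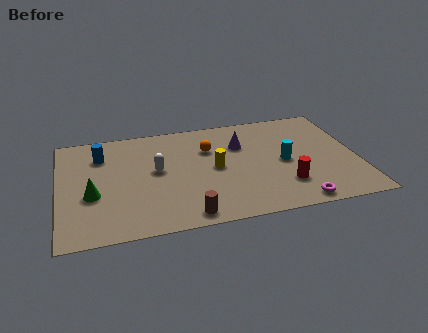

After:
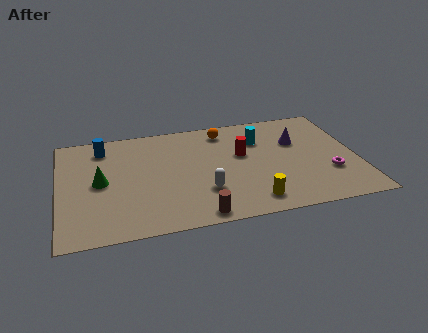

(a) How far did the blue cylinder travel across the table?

0.6

The blue cylinder was near (2.0, 6.3) before and (2.1, 6.9) after, so it travelled √(0.1² + 0.6²) ≈ 0.6 units.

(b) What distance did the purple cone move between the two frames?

2.6

The purple cone moved from about (8.5, 5.8) to (11.1, 5.5), a distance of √(2.6² + 0.3²) ≈ 2.6.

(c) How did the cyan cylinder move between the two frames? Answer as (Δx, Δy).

(-1.0, 2.0)

From the two frames, the cyan cylinder sits at roughly (10.4, 4.0) before and (9.4, 6.0) after.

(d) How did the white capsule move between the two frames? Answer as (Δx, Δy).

(2.1, -2.1)

From the two frames, the white capsule sits at roughly (4.5, 4.6) before and (6.6, 2.5) after.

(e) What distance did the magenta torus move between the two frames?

2.5

The magenta torus was near (10.7, 0.8) before and (12.4, 2.7) after, so it travelled √(1.7² + 1.9²) ≈ 2.5 units.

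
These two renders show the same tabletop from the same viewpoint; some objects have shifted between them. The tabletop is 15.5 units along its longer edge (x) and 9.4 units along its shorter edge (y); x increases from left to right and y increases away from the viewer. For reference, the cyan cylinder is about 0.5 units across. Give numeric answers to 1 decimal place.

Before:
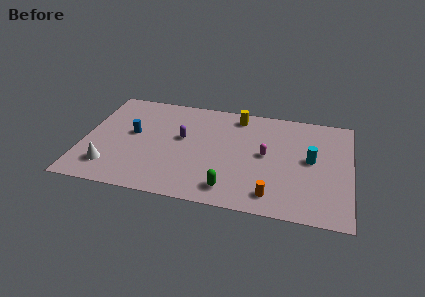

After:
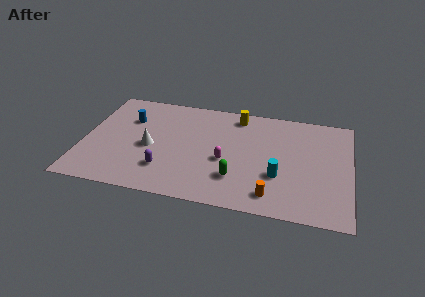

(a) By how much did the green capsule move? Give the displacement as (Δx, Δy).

(0.3, 1.0)

The green capsule started near (8.7, 1.5) and ended near (9.0, 2.5).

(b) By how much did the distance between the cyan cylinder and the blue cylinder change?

-0.9

Before: roughly 10.4 units apart; after: 9.5. That's 0.9 units closer together.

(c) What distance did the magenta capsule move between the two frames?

2.5

The magenta capsule moved from about (10.6, 4.9) to (8.3, 3.9), a distance of √(2.3² + 1.0²) ≈ 2.5.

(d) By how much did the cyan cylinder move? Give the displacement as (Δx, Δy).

(-1.8, -1.8)

From the two frames, the cyan cylinder sits at roughly (13.2, 5.0) before and (11.4, 3.2) after.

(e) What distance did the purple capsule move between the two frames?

3.1

From (5.7, 5.4) to (4.9, 2.4), the purple capsule covered √(0.8² + 3.0²) ≈ 3.1 units.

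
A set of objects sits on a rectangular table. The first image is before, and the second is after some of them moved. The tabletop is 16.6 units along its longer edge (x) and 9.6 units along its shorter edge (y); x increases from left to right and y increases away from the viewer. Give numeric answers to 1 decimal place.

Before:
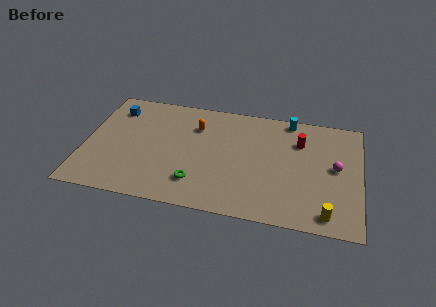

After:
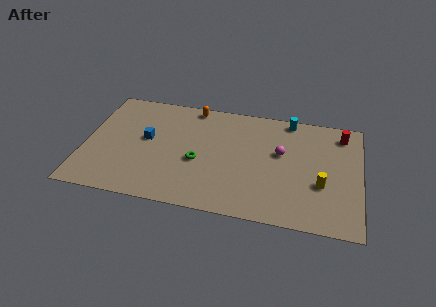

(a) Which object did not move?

the cyan cylinder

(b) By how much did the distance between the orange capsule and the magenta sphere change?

-2.4

The distance was about 8.7 in the first image and 6.3 in the second, so they moved 2.4 units closer together.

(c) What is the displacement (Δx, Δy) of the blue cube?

(2.1, -2.3)

The blue cube was at about (1.6, 7.6) and moved to about (3.7, 5.3).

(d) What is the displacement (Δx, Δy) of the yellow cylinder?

(-0.4, 2.3)

The yellow cylinder started near (14.7, 1.2) and ended near (14.3, 3.5).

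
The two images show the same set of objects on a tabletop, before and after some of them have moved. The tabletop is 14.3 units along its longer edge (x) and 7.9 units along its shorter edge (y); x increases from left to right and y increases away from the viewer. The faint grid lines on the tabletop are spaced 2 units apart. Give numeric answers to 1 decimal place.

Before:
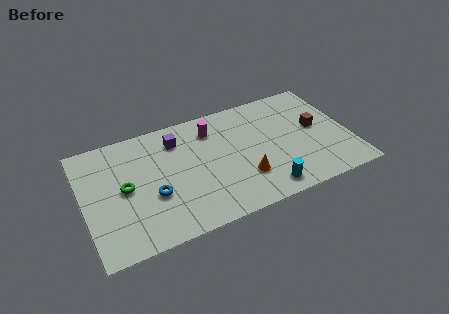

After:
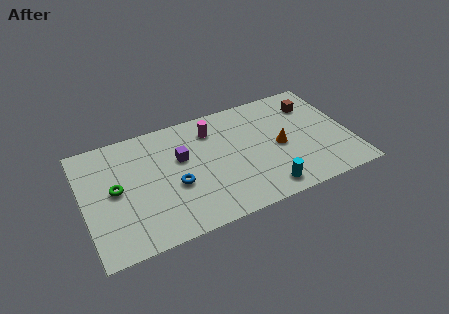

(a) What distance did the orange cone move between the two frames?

2.5

The orange cone moved from about (8.4, 2.3) to (10.5, 3.7), a distance of √(2.1² + 1.4²) ≈ 2.5.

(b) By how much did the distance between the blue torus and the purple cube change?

-1.8

They were about 3.6 units apart before and 1.8 after — 1.8 units closer together.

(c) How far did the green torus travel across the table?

0.5

From (2.2, 4.0) to (1.7, 4.1), the green torus covered √(0.5² + 0.1²) ≈ 0.5 units.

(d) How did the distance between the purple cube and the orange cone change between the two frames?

+0.3

They were about 5.0 units apart before and 5.3 after — 0.3 units further apart.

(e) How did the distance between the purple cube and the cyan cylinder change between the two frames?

-1.0

They were about 6.6 units apart before and 5.6 after — 1.0 units closer together.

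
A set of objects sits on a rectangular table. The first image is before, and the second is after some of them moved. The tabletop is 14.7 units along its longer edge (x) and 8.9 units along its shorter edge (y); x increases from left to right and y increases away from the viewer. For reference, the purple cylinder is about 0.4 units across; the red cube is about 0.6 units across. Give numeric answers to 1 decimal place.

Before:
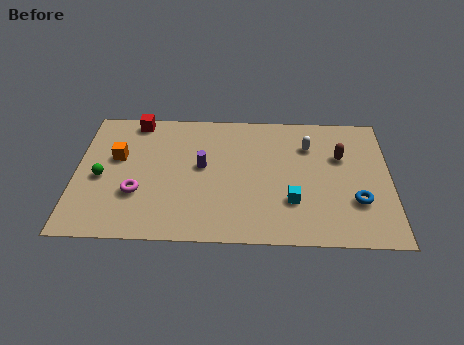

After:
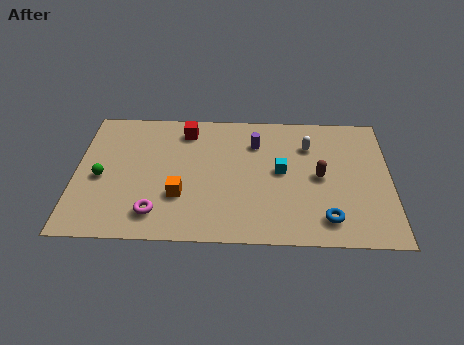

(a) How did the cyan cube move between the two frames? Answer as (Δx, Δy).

(-0.5, 2.0)

From the two frames, the cyan cube sits at roughly (10.1, 2.7) before and (9.6, 4.7) after.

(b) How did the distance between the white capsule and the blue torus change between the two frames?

+0.7

The distance was about 4.3 in the first image and 5.0 in the second, so they moved 0.7 units further apart.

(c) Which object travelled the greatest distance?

the orange cube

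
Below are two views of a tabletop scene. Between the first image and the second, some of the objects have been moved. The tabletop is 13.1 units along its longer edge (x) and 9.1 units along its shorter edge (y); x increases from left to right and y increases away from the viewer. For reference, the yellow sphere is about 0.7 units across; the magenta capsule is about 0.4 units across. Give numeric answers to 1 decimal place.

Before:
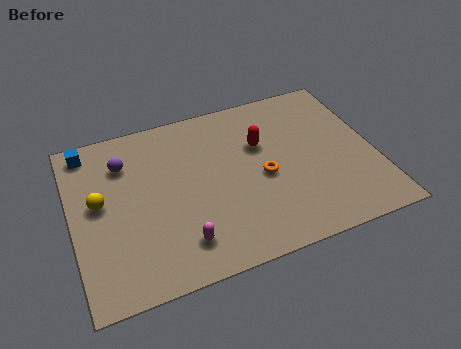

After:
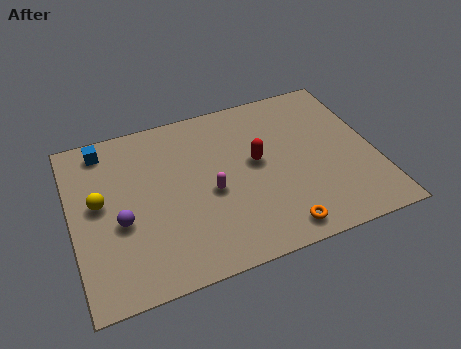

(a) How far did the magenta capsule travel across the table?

2.7

From (4.4, 1.8) to (5.9, 4.0), the magenta capsule covered √(1.5² + 2.2²) ≈ 2.7 units.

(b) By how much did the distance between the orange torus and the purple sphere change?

+0.6

They were about 6.4 units apart before and 7.0 after — 0.6 units further apart.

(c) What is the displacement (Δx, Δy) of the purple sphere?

(-0.4, -3.1)

The purple sphere was at about (2.4, 6.8) and moved to about (2.0, 3.7).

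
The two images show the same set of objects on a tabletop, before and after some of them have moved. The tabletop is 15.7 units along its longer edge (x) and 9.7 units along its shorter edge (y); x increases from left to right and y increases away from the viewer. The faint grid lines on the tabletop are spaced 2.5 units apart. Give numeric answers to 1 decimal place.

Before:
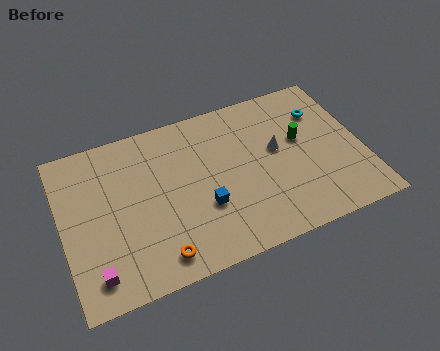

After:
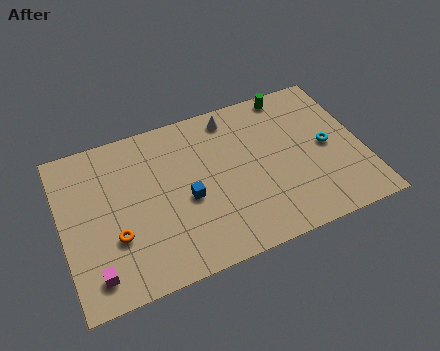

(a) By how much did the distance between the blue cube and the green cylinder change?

+1.7

They were about 5.9 units apart before and 7.6 after — 1.7 units further apart.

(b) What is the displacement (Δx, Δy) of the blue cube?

(-0.8, 0.8)

From the two frames, the blue cube sits at roughly (7.2, 3.4) before and (6.4, 4.2) after.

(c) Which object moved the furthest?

the white cone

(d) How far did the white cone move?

3.6

The white cone moved from about (11.3, 5.5) to (9.2, 8.4), a distance of √(2.1² + 2.9²) ≈ 3.6.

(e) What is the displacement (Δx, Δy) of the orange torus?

(-2.0, 1.9)

From the two frames, the orange torus sits at roughly (4.6, 1.4) before and (2.6, 3.3) after.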